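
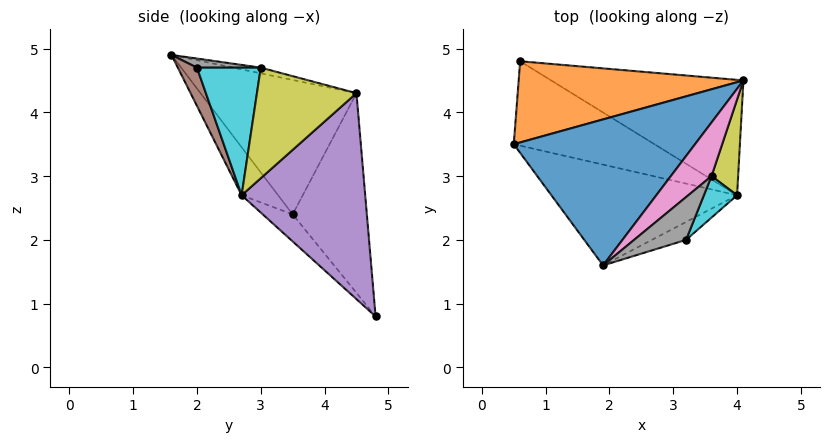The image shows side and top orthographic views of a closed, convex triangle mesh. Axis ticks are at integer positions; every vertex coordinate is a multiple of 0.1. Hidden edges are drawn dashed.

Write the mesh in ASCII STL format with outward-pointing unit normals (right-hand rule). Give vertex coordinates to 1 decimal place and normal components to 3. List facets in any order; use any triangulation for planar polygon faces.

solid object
 facet normal -0.507 0.526 0.683
  outer loop
   vertex 1.9 1.6 4.9
   vertex 4.1 4.5 4.3
   vertex 0.5 3.5 2.4
  endloop
 endfacet
 facet normal -0.477 0.697 0.536
  outer loop
   vertex 0.6 4.8 0.8
   vertex 0.5 3.5 2.4
   vertex 4.1 4.5 4.3
  endloop
 endfacet
 facet normal -0.142 -0.825 -0.548
  outer loop
   vertex 4.0 2.7 2.7
   vertex 1.9 1.6 4.9
   vertex 0.5 3.5 2.4
  endloop
 endfacet
 facet normal -0.121 -0.767 -0.630
  outer loop
   vertex 4.0 2.7 2.7
   vertex 0.5 3.5 2.4
   vertex 0.6 4.8 0.8
  endloop
 endfacet
 facet normal 0.636 0.493 -0.594
  outer loop
   vertex 4.0 2.7 2.7
   vertex 0.6 4.8 0.8
   vertex 4.1 4.5 4.3
  endloop
 endfacet
 facet normal 0.254 -0.940 -0.227
  outer loop
   vertex 3.2 2.0 4.7
   vertex 1.9 1.6 4.9
   vertex 4.0 2.7 2.7
  endloop
 endfacet
 facet normal -0.133 0.297 0.946
  outer loop
   vertex 3.6 3.0 4.7
   vertex 4.1 4.5 4.3
   vertex 1.9 1.6 4.9
  endloop
 endfacet
 facet normal 0.172 -0.069 0.983
  outer loop
   vertex 3.6 3.0 4.7
   vertex 1.9 1.6 4.9
   vertex 3.2 2.0 4.7
  endloop
 endfacet
 facet normal 0.941 -0.253 0.226
  outer loop
   vertex 3.6 3.0 4.7
   vertex 4.0 2.7 2.7
   vertex 4.1 4.5 4.3
  endloop
 endfacet
 facet normal 0.903 -0.361 0.235
  outer loop
   vertex 3.6 3.0 4.7
   vertex 3.2 2.0 4.7
   vertex 4.0 2.7 2.7
  endloop
 endfacet
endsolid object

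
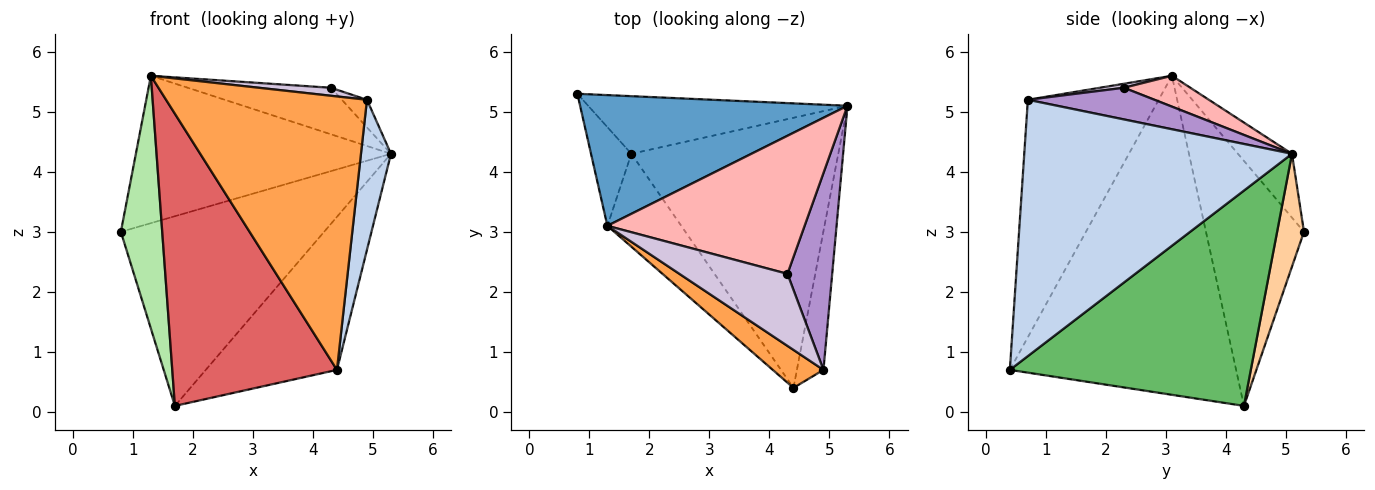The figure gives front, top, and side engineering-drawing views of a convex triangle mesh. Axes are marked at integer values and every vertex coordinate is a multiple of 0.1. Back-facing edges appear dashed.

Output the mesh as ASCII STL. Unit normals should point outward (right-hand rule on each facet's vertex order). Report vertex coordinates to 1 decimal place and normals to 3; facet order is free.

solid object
 facet normal -0.156 0.739 0.655
  outer loop
   vertex 1.3 3.1 5.6
   vertex 5.3 5.1 4.3
   vertex 0.8 5.3 3.0
  endloop
 endfacet
 facet normal 0.989 -0.111 -0.102
  outer loop
   vertex 4.9 0.7 5.2
   vertex 4.4 0.4 0.7
   vertex 5.3 5.1 4.3
  endloop
 endfacet
 facet normal -0.542 -0.832 0.116
  outer loop
   vertex 4.9 0.7 5.2
   vertex 1.3 3.1 5.6
   vertex 4.4 0.4 0.7
  endloop
 endfacet
 facet normal 0.125 0.949 -0.288
  outer loop
   vertex 1.7 4.3 0.1
   vertex 0.8 5.3 3.0
   vertex 5.3 5.1 4.3
  endloop
 endfacet
 facet normal 0.671 0.365 -0.645
  outer loop
   vertex 1.7 4.3 0.1
   vertex 5.3 5.1 4.3
   vertex 4.4 0.4 0.7
  endloop
 endfacet
 facet normal -0.911 -0.384 -0.150
  outer loop
   vertex 1.7 4.3 0.1
   vertex 1.3 3.1 5.6
   vertex 0.8 5.3 3.0
  endloop
 endfacet
 facet normal -0.795 -0.578 -0.184
  outer loop
   vertex 1.7 4.3 0.1
   vertex 4.4 0.4 0.7
   vertex 1.3 3.1 5.6
  endloop
 endfacet
 facet normal 0.147 0.316 0.937
  outer loop
   vertex 4.3 2.3 5.4
   vertex 5.3 5.1 4.3
   vertex 1.3 3.1 5.6
  endloop
 endfacet
 facet normal 0.574 0.114 0.811
  outer loop
   vertex 4.3 2.3 5.4
   vertex 4.9 0.7 5.2
   vertex 5.3 5.1 4.3
  endloop
 endfacet
 facet normal 0.037 -0.110 0.993
  outer loop
   vertex 4.3 2.3 5.4
   vertex 1.3 3.1 5.6
   vertex 4.9 0.7 5.2
  endloop
 endfacet
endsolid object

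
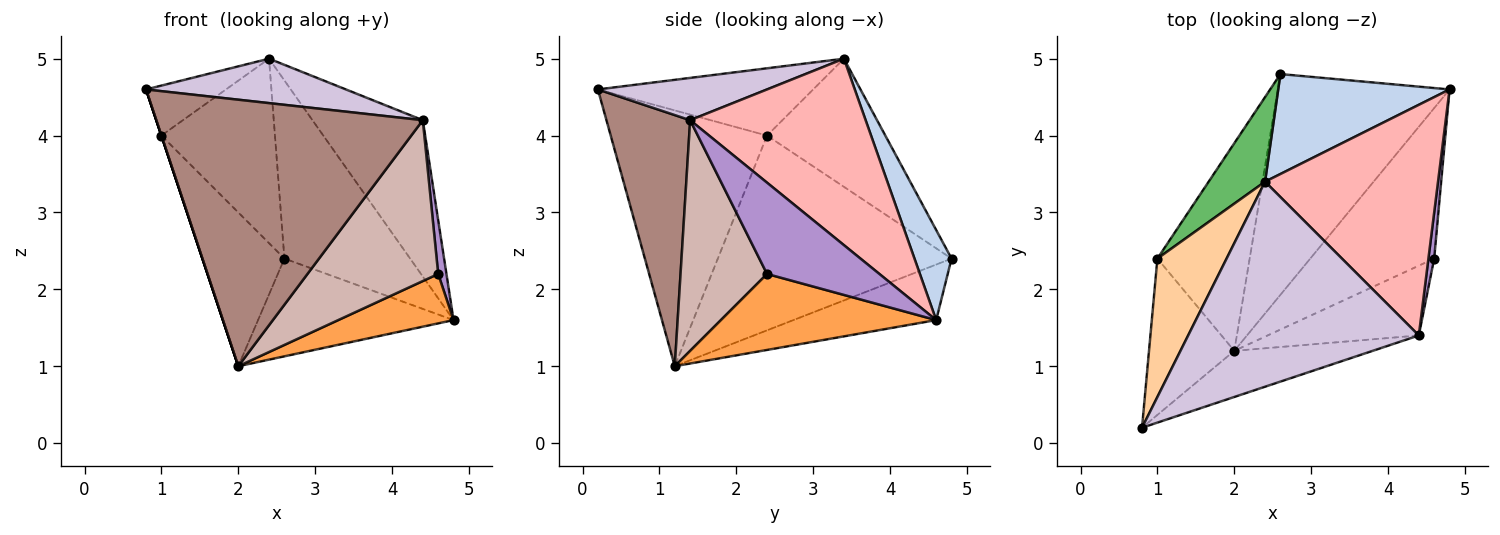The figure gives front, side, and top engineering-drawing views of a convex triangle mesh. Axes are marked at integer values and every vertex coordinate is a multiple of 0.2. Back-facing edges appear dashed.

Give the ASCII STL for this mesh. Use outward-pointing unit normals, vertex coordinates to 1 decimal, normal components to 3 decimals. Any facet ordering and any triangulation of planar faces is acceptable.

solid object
 facet normal -0.284 0.388 -0.877
  outer loop
   vertex 2.0 1.2 1.0
   vertex 2.6 4.8 2.4
   vertex 4.8 4.6 1.6
  endloop
 endfacet
 facet normal 0.249 0.845 0.474
  outer loop
   vertex 2.4 3.4 5.0
   vertex 4.8 4.6 1.6
   vertex 2.6 4.8 2.4
  endloop
 endfacet
 facet normal 0.503 -0.270 -0.821
  outer loop
   vertex 4.6 2.4 2.2
   vertex 2.0 1.2 1.0
   vertex 4.8 4.6 1.6
  endloop
 endfacet
 facet normal -0.675 0.251 0.694
  outer loop
   vertex 1.0 2.4 4.0
   vertex 0.8 0.2 4.6
   vertex 2.4 3.4 5.0
  endloop
 endfacet
 facet normal -0.688 0.660 0.303
  outer loop
   vertex 1.0 2.4 4.0
   vertex 2.4 3.4 5.0
   vertex 2.6 4.8 2.4
  endloop
 endfacet
 facet normal -0.949 0.000 -0.316
  outer loop
   vertex 1.0 2.4 4.0
   vertex 2.0 1.2 1.0
   vertex 0.8 0.2 4.6
  endloop
 endfacet
 facet normal -0.861 0.302 -0.408
  outer loop
   vertex 1.0 2.4 4.0
   vertex 2.6 4.8 2.4
   vertex 2.0 1.2 1.0
  endloop
 endfacet
 facet normal 0.666 0.419 0.618
  outer loop
   vertex 4.4 1.4 4.2
   vertex 4.8 4.6 1.6
   vertex 2.4 3.4 5.0
  endloop
 endfacet
 facet normal 0.995 -0.073 0.063
  outer loop
   vertex 4.4 1.4 4.2
   vertex 4.6 2.4 2.2
   vertex 4.8 4.6 1.6
  endloop
 endfacet
 facet normal 0.176 -0.208 0.962
  outer loop
   vertex 4.4 1.4 4.2
   vertex 2.4 3.4 5.0
   vertex 0.8 0.2 4.6
  endloop
 endfacet
 facet normal 0.296 -0.941 -0.163
  outer loop
   vertex 4.4 1.4 4.2
   vertex 0.8 0.2 4.6
   vertex 2.0 1.2 1.0
  endloop
 endfacet
 facet normal 0.519 -0.784 -0.340
  outer loop
   vertex 4.4 1.4 4.2
   vertex 2.0 1.2 1.0
   vertex 4.6 2.4 2.2
  endloop
 endfacet
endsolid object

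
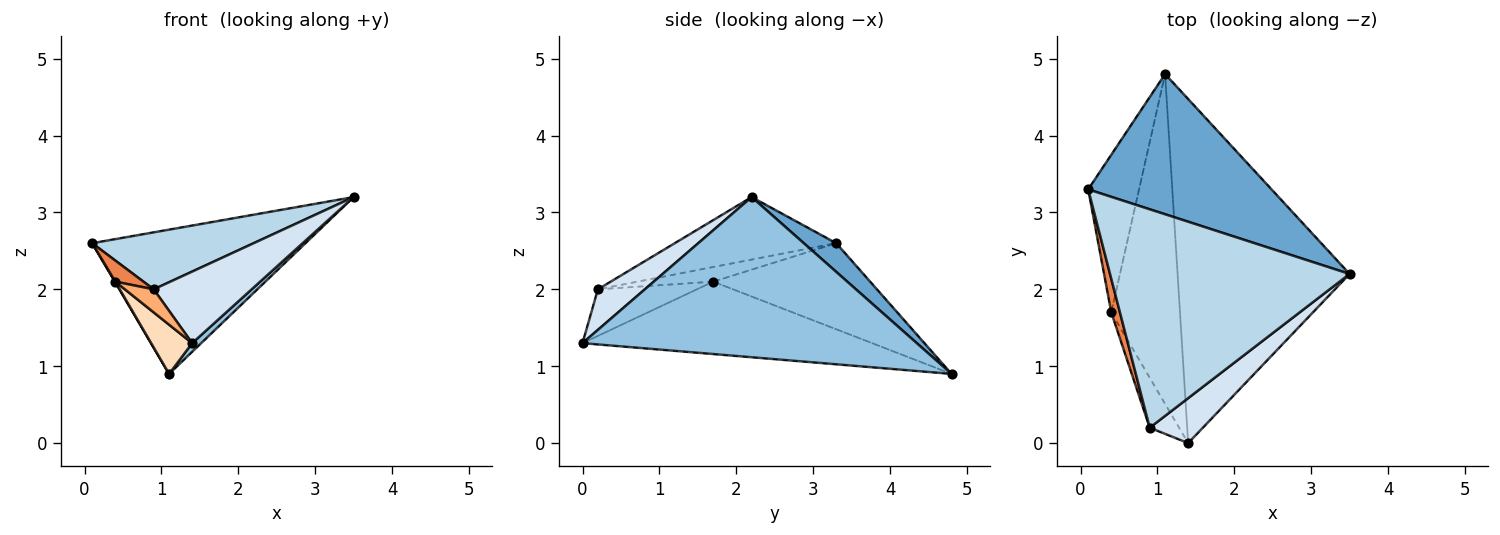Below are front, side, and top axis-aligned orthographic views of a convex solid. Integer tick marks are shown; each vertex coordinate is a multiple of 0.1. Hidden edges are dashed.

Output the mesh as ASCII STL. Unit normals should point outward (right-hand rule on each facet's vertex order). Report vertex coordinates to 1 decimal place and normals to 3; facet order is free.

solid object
 facet normal 0.108 0.713 0.693
  outer loop
   vertex 1.1 4.8 0.9
   vertex 0.1 3.3 2.6
   vertex 3.5 2.2 3.2
  endloop
 endfacet
 facet normal 0.681 -0.018 -0.732
  outer loop
   vertex 1.1 4.8 0.9
   vertex 3.5 2.2 3.2
   vertex 1.4 0.0 1.3
  endloop
 endfacet
 facet normal -0.245 -0.245 0.938
  outer loop
   vertex 0.9 0.2 2.0
   vertex 3.5 2.2 3.2
   vertex 0.1 3.3 2.6
  endloop
 endfacet
 facet normal 0.376 -0.785 0.493
  outer loop
   vertex 0.9 0.2 2.0
   vertex 1.4 0.0 1.3
   vertex 3.5 2.2 3.2
  endloop
 endfacet
 facet normal -0.819 -0.305 0.486
  outer loop
   vertex 0.4 1.7 2.1
   vertex 0.9 0.2 2.0
   vertex 0.1 3.3 2.6
  endloop
 endfacet
 facet normal -0.821 -0.239 -0.518
  outer loop
   vertex 0.4 1.7 2.1
   vertex 1.4 0.0 1.3
   vertex 0.9 0.2 2.0
  endloop
 endfacet
 facet normal -0.861 -0.002 -0.509
  outer loop
   vertex 0.4 1.7 2.1
   vertex 0.1 3.3 2.6
   vertex 1.1 4.8 0.9
  endloop
 endfacet
 facet normal -0.722 -0.102 -0.685
  outer loop
   vertex 0.4 1.7 2.1
   vertex 1.1 4.8 0.9
   vertex 1.4 0.0 1.3
  endloop
 endfacet
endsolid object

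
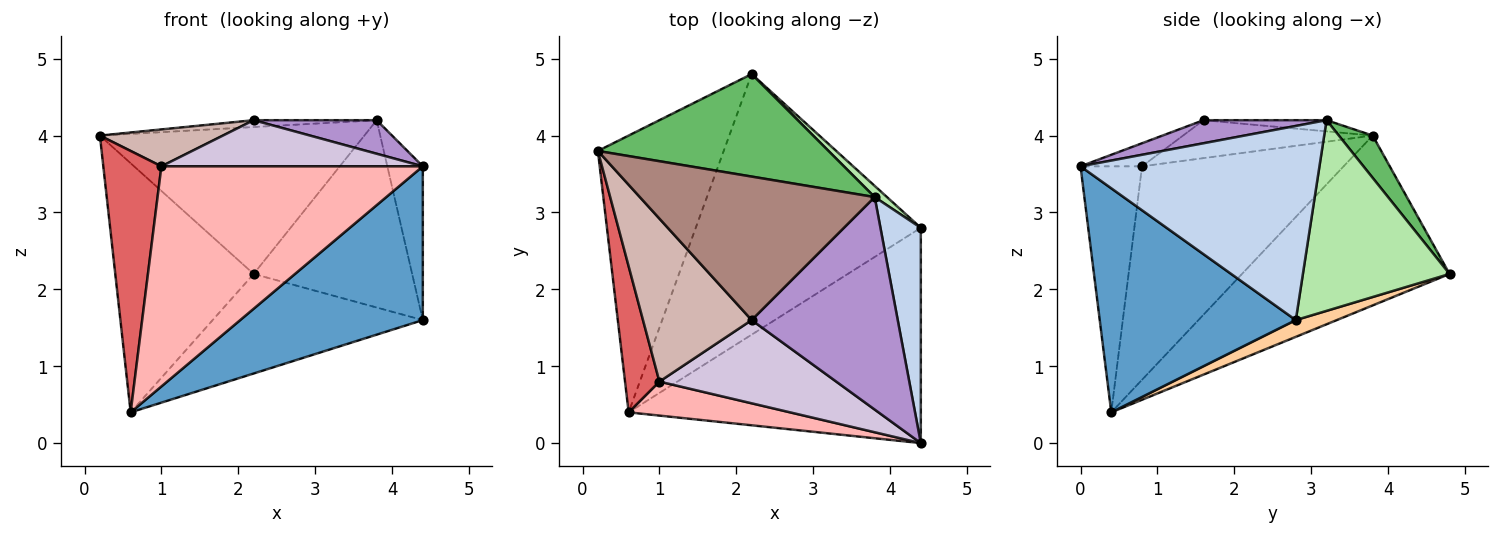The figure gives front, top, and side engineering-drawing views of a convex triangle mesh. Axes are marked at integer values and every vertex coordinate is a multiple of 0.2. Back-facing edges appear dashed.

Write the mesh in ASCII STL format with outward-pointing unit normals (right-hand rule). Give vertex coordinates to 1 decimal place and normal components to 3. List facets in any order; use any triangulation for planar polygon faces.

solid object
 facet normal 0.529 -0.493 -0.690
  outer loop
   vertex 4.4 0.0 3.6
   vertex 0.6 0.4 0.4
   vertex 4.4 2.8 1.6
  endloop
 endfacet
 facet normal 0.969 0.144 0.201
  outer loop
   vertex 3.8 3.2 4.2
   vertex 4.4 0.0 3.6
   vertex 4.4 2.8 1.6
  endloop
 endfacet
 facet normal -0.708 0.472 -0.525
  outer loop
   vertex 2.2 4.8 2.2
   vertex 0.6 0.4 0.4
   vertex 0.2 3.8 4.0
  endloop
 endfacet
 facet normal 0.069 0.356 -0.932
  outer loop
   vertex 2.2 4.8 2.2
   vertex 4.4 2.8 1.6
   vertex 0.6 0.4 0.4
  endloop
 endfacet
 facet normal 0.104 0.816 0.569
  outer loop
   vertex 2.2 4.8 2.2
   vertex 0.2 3.8 4.0
   vertex 3.8 3.2 4.2
  endloop
 endfacet
 facet normal 0.679 0.733 0.044
  outer loop
   vertex 2.2 4.8 2.2
   vertex 3.8 3.2 4.2
   vertex 4.4 2.8 1.6
  endloop
 endfacet
 facet normal -0.950 -0.274 0.153
  outer loop
   vertex 1.0 0.8 3.6
   vertex 0.2 3.8 4.0
   vertex 0.6 0.4 0.4
  endloop
 endfacet
 facet normal -0.226 -0.963 0.149
  outer loop
   vertex 1.0 0.8 3.6
   vertex 0.6 0.4 0.4
   vertex 4.4 0.0 3.6
  endloop
 endfacet
 facet normal 0.154 -0.154 0.976
  outer loop
   vertex 2.2 1.6 4.2
   vertex 4.4 0.0 3.6
   vertex 3.8 3.2 4.2
  endloop
 endfacet
 facet normal -0.113 -0.482 0.869
  outer loop
   vertex 2.2 1.6 4.2
   vertex 1.0 0.8 3.6
   vertex 4.4 0.0 3.6
  endloop
 endfacet
 facet normal -0.048 0.048 0.998
  outer loop
   vertex 2.2 1.6 4.2
   vertex 3.8 3.2 4.2
   vertex 0.2 3.8 4.0
  endloop
 endfacet
 facet normal -0.322 -0.209 0.923
  outer loop
   vertex 2.2 1.6 4.2
   vertex 0.2 3.8 4.0
   vertex 1.0 0.8 3.6
  endloop
 endfacet
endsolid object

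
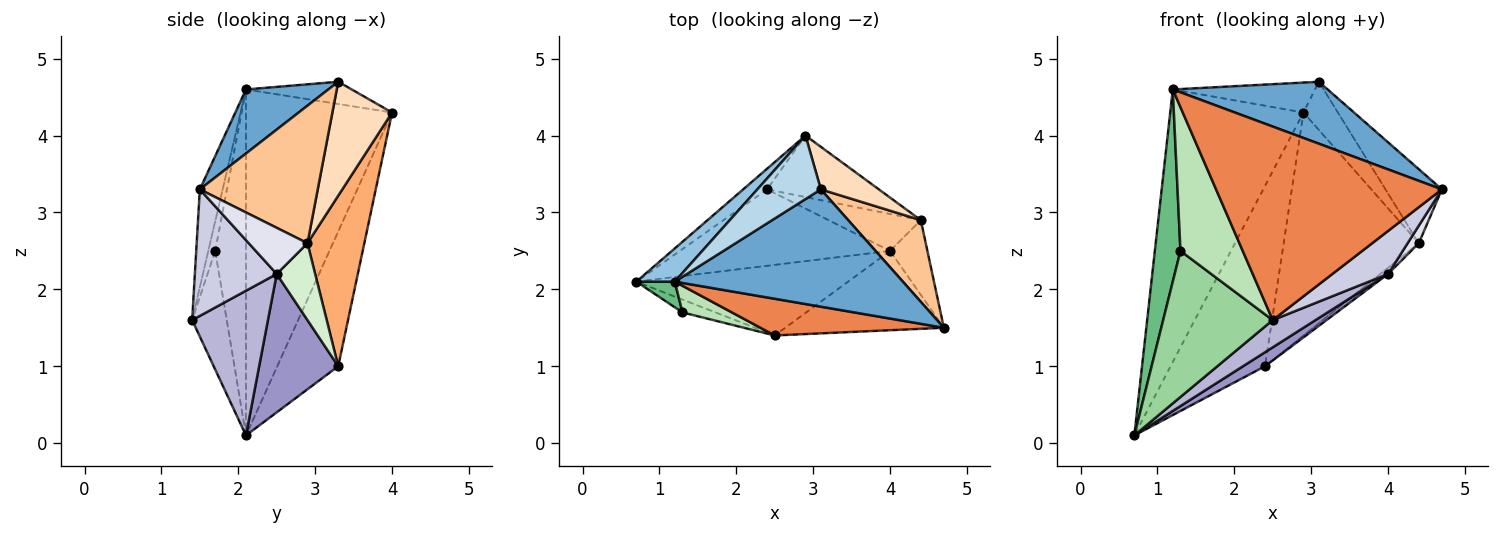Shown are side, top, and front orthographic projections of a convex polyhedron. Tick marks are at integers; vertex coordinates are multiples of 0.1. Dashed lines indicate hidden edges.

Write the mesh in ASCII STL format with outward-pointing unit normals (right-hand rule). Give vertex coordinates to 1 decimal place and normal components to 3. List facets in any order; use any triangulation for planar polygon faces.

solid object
 facet normal 0.241 -0.453 0.858
  outer loop
   vertex 1.2 2.1 4.6
   vertex 4.7 1.5 3.3
   vertex 3.1 3.3 4.7
  endloop
 endfacet
 facet normal -0.736 0.672 0.082
  outer loop
   vertex 1.2 2.1 4.6
   vertex 2.9 4.0 4.3
   vertex 0.7 2.1 0.1
  endloop
 endfacet
 facet normal -0.302 0.406 0.862
  outer loop
   vertex 1.2 2.1 4.6
   vertex 3.1 3.3 4.7
   vertex 2.9 4.0 4.3
  endloop
 endfacet
 facet normal -0.540 0.836 -0.096
  outer loop
   vertex 2.4 3.3 1.0
   vertex 0.7 2.1 0.1
   vertex 2.9 4.0 4.3
  endloop
 endfacet
 facet normal -0.099 -0.978 0.185
  outer loop
   vertex 2.5 1.4 1.6
   vertex 4.7 1.5 3.3
   vertex 1.2 2.1 4.6
  endloop
 endfacet
 facet normal 0.376 0.893 -0.246
  outer loop
   vertex 4.4 2.9 2.6
   vertex 2.4 3.3 1.0
   vertex 2.9 4.0 4.3
  endloop
 endfacet
 facet normal 0.814 0.390 0.430
  outer loop
   vertex 4.4 2.9 2.6
   vertex 3.1 3.3 4.7
   vertex 4.7 1.5 3.3
  endloop
 endfacet
 facet normal 0.793 0.457 0.404
  outer loop
   vertex 4.4 2.9 2.6
   vertex 2.9 4.0 4.3
   vertex 3.1 3.3 4.7
  endloop
 endfacet
 facet normal -0.765 -0.638 0.085
  outer loop
   vertex 1.3 1.7 2.5
   vertex 1.2 2.1 4.6
   vertex 0.7 2.1 0.1
  endloop
 endfacet
 facet normal -0.300 -0.950 -0.083
  outer loop
   vertex 1.3 1.7 2.5
   vertex 0.7 2.1 0.1
   vertex 2.5 1.4 1.6
  endloop
 endfacet
 facet normal -0.109 -0.977 0.181
  outer loop
   vertex 1.3 1.7 2.5
   vertex 2.5 1.4 1.6
   vertex 1.2 2.1 4.6
  endloop
 endfacet
 facet normal 0.635 0.127 -0.762
  outer loop
   vertex 4.0 2.5 2.2
   vertex 2.4 3.3 1.0
   vertex 4.4 2.9 2.6
  endloop
 endfacet
 facet normal 0.544 -0.151 -0.826
  outer loop
   vertex 4.0 2.5 2.2
   vertex 0.7 2.1 0.1
   vertex 2.4 3.3 1.0
  endloop
 endfacet
 facet normal 0.537 -0.304 -0.787
  outer loop
   vertex 4.0 2.5 2.2
   vertex 2.5 1.4 1.6
   vertex 0.7 2.1 0.1
  endloop
 endfacet
 facet normal 0.574 -0.390 -0.720
  outer loop
   vertex 4.0 2.5 2.2
   vertex 4.7 1.5 3.3
   vertex 2.5 1.4 1.6
  endloop
 endfacet
 facet normal 0.769 -0.146 -0.622
  outer loop
   vertex 4.0 2.5 2.2
   vertex 4.4 2.9 2.6
   vertex 4.7 1.5 3.3
  endloop
 endfacet
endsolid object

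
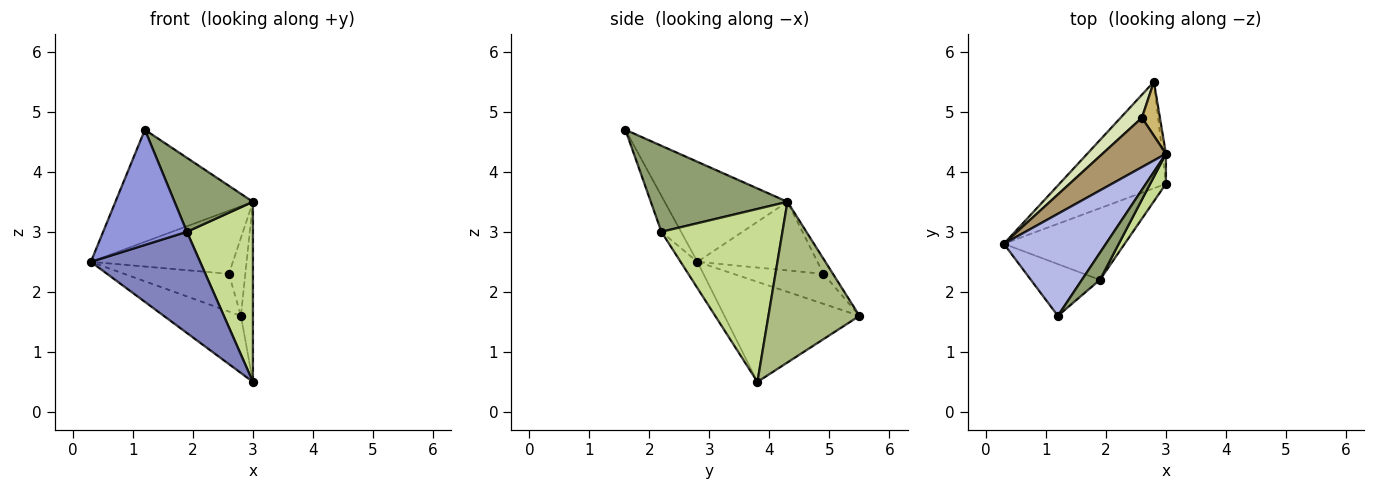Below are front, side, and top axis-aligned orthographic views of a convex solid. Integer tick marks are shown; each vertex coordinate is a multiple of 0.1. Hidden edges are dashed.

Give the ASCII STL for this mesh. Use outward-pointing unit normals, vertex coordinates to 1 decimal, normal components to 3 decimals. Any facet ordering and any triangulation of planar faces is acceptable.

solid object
 facet normal -0.638 0.364 -0.679
  outer loop
   vertex 2.8 5.5 1.6
   vertex 3.0 3.8 0.5
   vertex 0.3 2.8 2.5
  endloop
 endfacet
 facet normal -0.125 -0.810 -0.573
  outer loop
   vertex 1.9 2.2 3.0
   vertex 0.3 2.8 2.5
   vertex 3.0 3.8 0.5
  endloop
 endfacet
 facet normal -0.209 -0.892 -0.401
  outer loop
   vertex 1.9 2.2 3.0
   vertex 1.2 1.6 4.7
   vertex 0.3 2.8 2.5
  endloop
 endfacet
 facet normal -0.551 0.617 0.562
  outer loop
   vertex 3.0 4.3 3.5
   vertex 0.3 2.8 2.5
   vertex 1.2 1.6 4.7
  endloop
 endfacet
 facet normal 0.853 -0.490 0.179
  outer loop
   vertex 3.0 4.3 3.5
   vertex 1.2 1.6 4.7
   vertex 1.9 2.2 3.0
  endloop
 endfacet
 facet normal 0.991 0.131 -0.022
  outer loop
   vertex 3.0 4.3 3.5
   vertex 3.0 3.8 0.5
   vertex 2.8 5.5 1.6
  endloop
 endfacet
 facet normal 0.875 -0.477 0.080
  outer loop
   vertex 3.0 4.3 3.5
   vertex 1.9 2.2 3.0
   vertex 3.0 3.8 0.5
  endloop
 endfacet
 facet normal -0.592 0.688 0.421
  outer loop
   vertex 2.6 4.9 2.3
   vertex 2.8 5.5 1.6
   vertex 0.3 2.8 2.5
  endloop
 endfacet
 facet normal -0.554 0.656 0.513
  outer loop
   vertex 2.6 4.9 2.3
   vertex 0.3 2.8 2.5
   vertex 3.0 4.3 3.5
  endloop
 endfacet
 facet normal -0.429 0.743 0.514
  outer loop
   vertex 2.6 4.9 2.3
   vertex 3.0 4.3 3.5
   vertex 2.8 5.5 1.6
  endloop
 endfacet
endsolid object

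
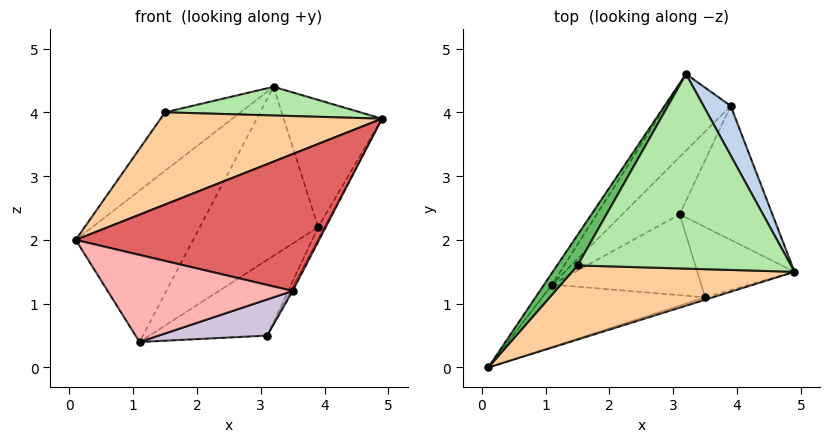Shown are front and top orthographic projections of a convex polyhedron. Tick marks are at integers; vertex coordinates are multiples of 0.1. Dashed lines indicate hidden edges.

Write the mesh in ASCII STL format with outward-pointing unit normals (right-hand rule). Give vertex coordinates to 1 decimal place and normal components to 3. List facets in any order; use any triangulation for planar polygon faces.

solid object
 facet normal -0.818 0.574 -0.044
  outer loop
   vertex 1.1 1.3 0.4
   vertex 0.1 0.0 2.0
   vertex 3.2 4.6 4.4
  endloop
 endfacet
 facet normal 0.875 0.451 0.176
  outer loop
   vertex 3.9 4.1 2.2
   vertex 3.2 4.6 4.4
   vertex 4.9 1.5 3.9
  endloop
 endfacet
 facet normal -0.542 0.765 -0.347
  outer loop
   vertex 3.9 4.1 2.2
   vertex 1.1 1.3 0.4
   vertex 3.2 4.6 4.4
  endloop
 endfacet
 facet normal -0.004 -0.779 0.627
  outer loop
   vertex 1.5 1.6 4.0
   vertex 0.1 0.0 2.0
   vertex 4.9 1.5 3.9
  endloop
 endfacet
 facet normal -0.858 0.455 0.237
  outer loop
   vertex 1.5 1.6 4.0
   vertex 3.2 4.6 4.4
   vertex 0.1 0.0 2.0
  endloop
 endfacet
 facet normal 0.025 -0.146 0.989
  outer loop
   vertex 1.5 1.6 4.0
   vertex 4.9 1.5 3.9
   vertex 3.2 4.6 4.4
  endloop
 endfacet
 facet normal 0.304 -0.952 -0.017
  outer loop
   vertex 3.5 1.1 1.2
   vertex 4.9 1.5 3.9
   vertex 0.1 0.0 2.0
  endloop
 endfacet
 facet normal 0.125 -0.807 -0.577
  outer loop
   vertex 3.5 1.1 1.2
   vertex 0.1 0.0 2.0
   vertex 1.1 1.3 0.4
  endloop
 endfacet
 facet normal -0.378 0.738 -0.560
  outer loop
   vertex 3.1 2.4 0.5
   vertex 1.1 1.3 0.4
   vertex 3.9 4.1 2.2
  endloop
 endfacet
 facet normal 0.261 -0.394 -0.881
  outer loop
   vertex 3.1 2.4 0.5
   vertex 3.5 1.1 1.2
   vertex 1.1 1.3 0.4
  endloop
 endfacet
 facet normal 0.888 0.041 -0.459
  outer loop
   vertex 3.1 2.4 0.5
   vertex 3.9 4.1 2.2
   vertex 4.9 1.5 3.9
  endloop
 endfacet
 facet normal 0.886 0.023 -0.463
  outer loop
   vertex 3.1 2.4 0.5
   vertex 4.9 1.5 3.9
   vertex 3.5 1.1 1.2
  endloop
 endfacet
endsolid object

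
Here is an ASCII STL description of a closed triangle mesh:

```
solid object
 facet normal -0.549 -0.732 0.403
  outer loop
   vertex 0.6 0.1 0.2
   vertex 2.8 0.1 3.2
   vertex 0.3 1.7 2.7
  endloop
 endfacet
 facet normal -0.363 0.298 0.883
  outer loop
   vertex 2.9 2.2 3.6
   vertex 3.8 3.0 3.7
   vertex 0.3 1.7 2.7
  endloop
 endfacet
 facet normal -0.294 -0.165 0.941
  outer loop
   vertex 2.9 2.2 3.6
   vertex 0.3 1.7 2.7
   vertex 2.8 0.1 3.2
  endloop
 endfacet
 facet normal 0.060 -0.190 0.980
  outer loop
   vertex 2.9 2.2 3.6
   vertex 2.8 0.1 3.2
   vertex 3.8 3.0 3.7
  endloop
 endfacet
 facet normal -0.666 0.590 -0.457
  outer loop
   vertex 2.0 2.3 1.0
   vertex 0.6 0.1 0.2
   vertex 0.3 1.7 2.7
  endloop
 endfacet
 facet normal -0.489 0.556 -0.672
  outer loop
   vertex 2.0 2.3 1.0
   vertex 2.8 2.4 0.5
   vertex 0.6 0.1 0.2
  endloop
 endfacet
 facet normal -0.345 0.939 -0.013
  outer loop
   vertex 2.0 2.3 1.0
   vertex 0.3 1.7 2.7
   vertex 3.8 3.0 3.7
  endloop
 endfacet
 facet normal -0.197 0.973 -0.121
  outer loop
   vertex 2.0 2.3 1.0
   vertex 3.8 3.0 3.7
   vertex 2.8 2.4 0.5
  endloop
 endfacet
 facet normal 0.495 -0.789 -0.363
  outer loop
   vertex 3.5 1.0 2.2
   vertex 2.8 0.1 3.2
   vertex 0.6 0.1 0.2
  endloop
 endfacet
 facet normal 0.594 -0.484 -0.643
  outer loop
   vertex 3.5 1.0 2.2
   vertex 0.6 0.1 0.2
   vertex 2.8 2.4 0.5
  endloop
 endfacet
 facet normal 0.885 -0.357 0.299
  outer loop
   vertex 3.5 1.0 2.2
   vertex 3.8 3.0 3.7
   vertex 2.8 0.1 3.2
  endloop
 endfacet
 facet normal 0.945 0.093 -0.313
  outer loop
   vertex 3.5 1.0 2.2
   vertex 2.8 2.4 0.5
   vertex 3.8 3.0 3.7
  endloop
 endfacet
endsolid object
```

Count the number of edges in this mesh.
18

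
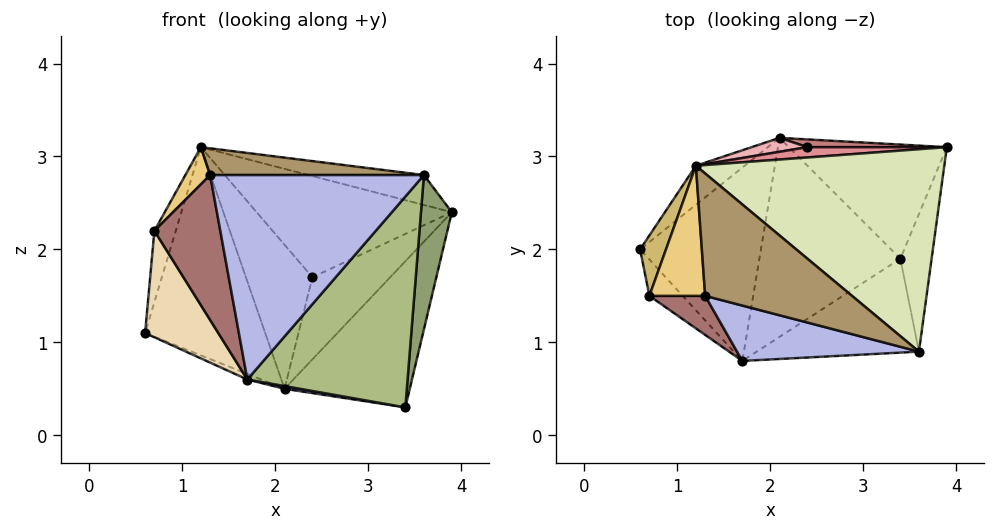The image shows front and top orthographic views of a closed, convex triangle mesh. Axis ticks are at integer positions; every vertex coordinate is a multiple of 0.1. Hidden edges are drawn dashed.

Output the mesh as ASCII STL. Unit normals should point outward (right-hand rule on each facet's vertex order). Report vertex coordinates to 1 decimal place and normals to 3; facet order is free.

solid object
 facet normal -0.390 0.027 -0.921
  outer loop
   vertex 2.1 3.2 0.5
   vertex 1.7 0.8 0.6
   vertex 0.6 2.0 1.1
  endloop
 endfacet
 facet normal 0.570 0.648 -0.506
  outer loop
   vertex 3.4 1.9 0.3
   vertex 2.1 3.2 0.5
   vertex 3.9 3.1 2.4
  endloop
 endfacet
 facet normal -0.165 -0.014 -0.986
  outer loop
   vertex 3.4 1.9 0.3
   vertex 1.7 0.8 0.6
   vertex 2.1 3.2 0.5
  endloop
 endfacet
 facet normal -0.244 -0.936 0.253
  outer loop
   vertex 3.6 0.9 2.8
   vertex 1.3 1.5 2.8
   vertex 1.7 0.8 0.6
  endloop
 endfacet
 facet normal 0.977 -0.159 -0.142
  outer loop
   vertex 3.6 0.9 2.8
   vertex 3.4 1.9 0.3
   vertex 3.9 3.1 2.4
  endloop
 endfacet
 facet normal 0.461 -0.811 -0.361
  outer loop
   vertex 3.6 0.9 2.8
   vertex 1.7 0.8 0.6
   vertex 3.4 1.9 0.3
  endloop
 endfacet
 facet normal -0.652 0.745 -0.140
  outer loop
   vertex 1.2 2.9 3.1
   vertex 2.1 3.2 0.5
   vertex 0.6 2.0 1.1
  endloop
 endfacet
 facet normal 0.239 0.142 0.961
  outer loop
   vertex 1.2 2.9 3.1
   vertex 3.6 0.9 2.8
   vertex 3.9 3.1 2.4
  endloop
 endfacet
 facet normal -0.056 -0.213 0.975
  outer loop
   vertex 1.2 2.9 3.1
   vertex 1.3 1.5 2.8
   vertex 3.6 0.9 2.8
  endloop
 endfacet
 facet normal -0.957 0.221 0.188
  outer loop
   vertex 0.7 1.5 2.2
   vertex 1.2 2.9 3.1
   vertex 0.6 2.0 1.1
  endloop
 endfacet
 facet normal -0.693 -0.198 0.693
  outer loop
   vertex 0.7 1.5 2.2
   vertex 1.3 1.5 2.8
   vertex 1.2 2.9 3.1
  endloop
 endfacet
 facet normal -0.763 -0.612 -0.209
  outer loop
   vertex 0.7 1.5 2.2
   vertex 0.6 2.0 1.1
   vertex 1.7 0.8 0.6
  endloop
 endfacet
 facet normal -0.252 -0.935 0.252
  outer loop
   vertex 0.7 1.5 2.2
   vertex 1.7 0.8 0.6
   vertex 1.3 1.5 2.8
  endloop
 endfacet
 facet normal -0.044 0.995 0.094
  outer loop
   vertex 2.4 3.1 1.7
   vertex 3.9 3.1 2.4
   vertex 2.1 3.2 0.5
  endloop
 endfacet
 facet normal -0.047 0.994 0.101
  outer loop
   vertex 2.4 3.1 1.7
   vertex 1.2 2.9 3.1
   vertex 3.9 3.1 2.4
  endloop
 endfacet
 facet normal -0.053 0.994 0.096
  outer loop
   vertex 2.4 3.1 1.7
   vertex 2.1 3.2 0.5
   vertex 1.2 2.9 3.1
  endloop
 endfacet
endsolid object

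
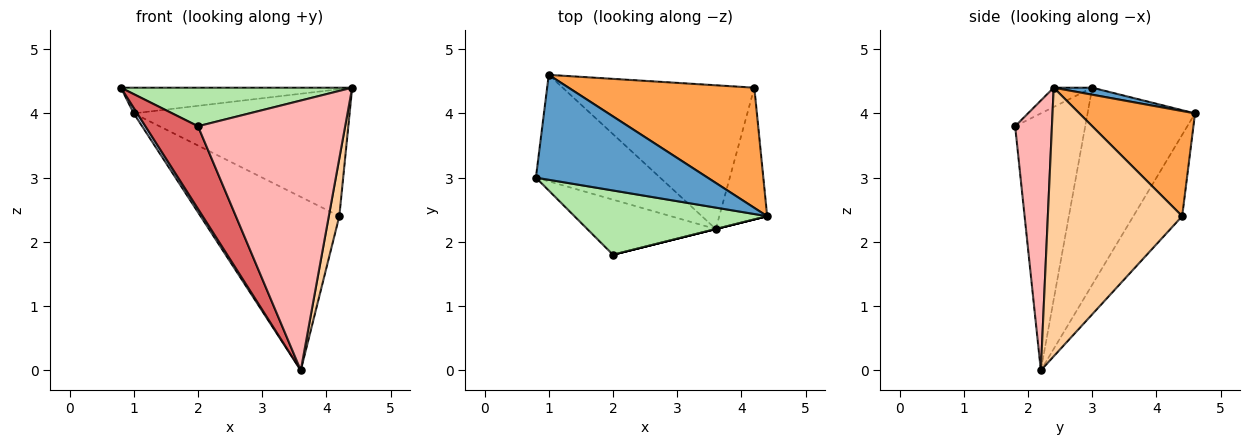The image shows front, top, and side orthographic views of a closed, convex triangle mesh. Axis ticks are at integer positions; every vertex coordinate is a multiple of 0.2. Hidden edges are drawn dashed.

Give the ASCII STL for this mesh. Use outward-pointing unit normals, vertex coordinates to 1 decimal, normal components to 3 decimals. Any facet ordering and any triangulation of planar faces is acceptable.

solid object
 facet normal 0.040 0.238 0.971
  outer loop
   vertex 1.0 4.6 4.0
   vertex 0.8 3.0 4.4
   vertex 4.4 2.4 4.4
  endloop
 endfacet
 facet normal -0.846 -0.028 -0.533
  outer loop
   vertex 3.6 2.2 0.0
   vertex 0.8 3.0 4.4
   vertex 1.0 4.6 4.0
  endloop
 endfacet
 facet normal 0.363 0.677 0.641
  outer loop
   vertex 4.2 4.4 2.4
   vertex 1.0 4.6 4.0
   vertex 4.4 2.4 4.4
  endloop
 endfacet
 facet normal 0.982 -0.077 -0.175
  outer loop
   vertex 4.2 4.4 2.4
   vertex 4.4 2.4 4.4
   vertex 3.6 2.2 0.0
  endloop
 endfacet
 facet normal -0.261 0.743 -0.616
  outer loop
   vertex 4.2 4.4 2.4
   vertex 3.6 2.2 0.0
   vertex 1.0 4.6 4.0
  endloop
 endfacet
 facet normal -0.085 -0.513 0.854
  outer loop
   vertex 2.0 1.8 3.8
   vertex 4.4 2.4 4.4
   vertex 0.8 3.0 4.4
  endloop
 endfacet
 facet normal -0.743 -0.557 -0.371
  outer loop
   vertex 2.0 1.8 3.8
   vertex 0.8 3.0 4.4
   vertex 3.6 2.2 0.0
  endloop
 endfacet
 facet normal 0.243 -0.970 0.000
  outer loop
   vertex 2.0 1.8 3.8
   vertex 3.6 2.2 0.0
   vertex 4.4 2.4 4.4
  endloop
 endfacet
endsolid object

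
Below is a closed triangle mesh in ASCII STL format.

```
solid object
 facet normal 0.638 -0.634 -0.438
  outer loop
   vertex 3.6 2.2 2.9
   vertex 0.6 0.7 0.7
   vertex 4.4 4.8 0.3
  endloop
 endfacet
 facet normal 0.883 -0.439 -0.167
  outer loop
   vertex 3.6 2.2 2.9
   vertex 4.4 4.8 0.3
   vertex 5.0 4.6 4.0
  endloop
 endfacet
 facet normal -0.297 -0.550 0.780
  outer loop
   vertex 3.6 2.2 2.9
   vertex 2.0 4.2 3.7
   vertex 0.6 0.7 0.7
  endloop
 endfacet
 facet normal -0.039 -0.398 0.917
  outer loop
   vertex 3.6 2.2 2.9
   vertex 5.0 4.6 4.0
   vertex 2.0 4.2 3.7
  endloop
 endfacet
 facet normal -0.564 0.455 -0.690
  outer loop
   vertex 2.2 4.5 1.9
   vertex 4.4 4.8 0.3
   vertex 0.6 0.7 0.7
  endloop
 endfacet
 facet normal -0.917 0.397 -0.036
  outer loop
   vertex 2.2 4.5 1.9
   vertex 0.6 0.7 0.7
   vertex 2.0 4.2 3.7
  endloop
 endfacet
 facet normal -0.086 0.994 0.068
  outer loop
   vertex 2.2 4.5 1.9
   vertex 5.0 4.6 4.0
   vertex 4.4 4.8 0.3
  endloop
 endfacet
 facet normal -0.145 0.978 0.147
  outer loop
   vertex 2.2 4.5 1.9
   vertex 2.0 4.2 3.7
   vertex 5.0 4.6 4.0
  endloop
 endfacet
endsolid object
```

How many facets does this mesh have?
8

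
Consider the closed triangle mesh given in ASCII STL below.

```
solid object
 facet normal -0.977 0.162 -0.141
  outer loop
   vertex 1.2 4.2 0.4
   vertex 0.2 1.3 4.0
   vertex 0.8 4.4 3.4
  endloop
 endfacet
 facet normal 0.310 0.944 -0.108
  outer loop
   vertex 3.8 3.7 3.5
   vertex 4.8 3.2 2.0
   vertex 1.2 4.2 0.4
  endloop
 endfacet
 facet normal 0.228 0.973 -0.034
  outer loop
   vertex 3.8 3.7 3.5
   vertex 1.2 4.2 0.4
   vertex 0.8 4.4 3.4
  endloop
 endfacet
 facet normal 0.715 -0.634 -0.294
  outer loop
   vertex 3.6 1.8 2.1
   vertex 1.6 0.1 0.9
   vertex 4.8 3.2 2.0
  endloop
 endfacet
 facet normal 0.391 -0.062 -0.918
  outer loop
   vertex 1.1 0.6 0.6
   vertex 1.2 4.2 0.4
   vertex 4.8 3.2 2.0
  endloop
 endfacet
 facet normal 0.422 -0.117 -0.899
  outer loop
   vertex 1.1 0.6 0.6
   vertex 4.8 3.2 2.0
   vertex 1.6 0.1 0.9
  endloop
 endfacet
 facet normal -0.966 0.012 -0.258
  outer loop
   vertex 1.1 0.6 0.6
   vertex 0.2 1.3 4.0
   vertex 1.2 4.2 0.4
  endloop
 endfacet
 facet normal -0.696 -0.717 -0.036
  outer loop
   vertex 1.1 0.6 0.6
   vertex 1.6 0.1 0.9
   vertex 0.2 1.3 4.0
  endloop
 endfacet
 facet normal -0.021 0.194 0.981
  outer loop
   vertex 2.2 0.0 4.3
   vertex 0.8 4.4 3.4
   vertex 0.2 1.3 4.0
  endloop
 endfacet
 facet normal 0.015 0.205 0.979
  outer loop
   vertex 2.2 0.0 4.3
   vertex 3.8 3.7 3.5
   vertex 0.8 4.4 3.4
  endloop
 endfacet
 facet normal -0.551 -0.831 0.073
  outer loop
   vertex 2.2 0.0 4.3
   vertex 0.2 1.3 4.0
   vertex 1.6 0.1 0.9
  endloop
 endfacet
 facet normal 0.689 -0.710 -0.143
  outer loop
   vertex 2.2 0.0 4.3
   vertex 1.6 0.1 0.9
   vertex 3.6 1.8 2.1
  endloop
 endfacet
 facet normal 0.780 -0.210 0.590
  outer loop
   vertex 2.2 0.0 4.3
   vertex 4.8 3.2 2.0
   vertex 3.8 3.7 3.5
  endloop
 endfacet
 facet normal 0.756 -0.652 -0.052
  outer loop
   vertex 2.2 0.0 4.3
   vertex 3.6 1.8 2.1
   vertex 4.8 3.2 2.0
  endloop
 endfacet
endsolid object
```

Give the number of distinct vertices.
9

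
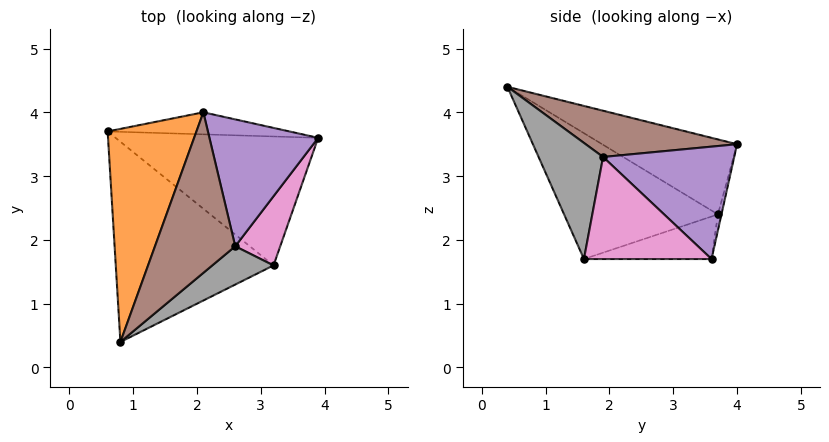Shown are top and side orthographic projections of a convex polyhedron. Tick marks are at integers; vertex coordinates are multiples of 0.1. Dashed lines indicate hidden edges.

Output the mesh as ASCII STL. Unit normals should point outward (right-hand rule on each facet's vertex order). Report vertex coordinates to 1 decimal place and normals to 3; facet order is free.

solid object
 facet normal -0.021 0.971 -0.237
  outer loop
   vertex 2.1 4.0 3.5
   vertex 3.9 3.6 1.7
   vertex 0.6 3.7 2.4
  endloop
 endfacet
 facet normal -0.594 0.390 0.703
  outer loop
   vertex 2.1 4.0 3.5
   vertex 0.6 3.7 2.4
   vertex 0.8 0.4 4.4
  endloop
 endfacet
 facet normal -0.205 0.072 -0.976
  outer loop
   vertex 3.2 1.6 1.7
   vertex 0.6 3.7 2.4
   vertex 3.9 3.6 1.7
  endloop
 endfacet
 facet normal -0.555 -0.455 -0.696
  outer loop
   vertex 3.2 1.6 1.7
   vertex 0.8 0.4 4.4
   vertex 0.6 3.7 2.4
  endloop
 endfacet
 facet normal 0.715 0.104 0.692
  outer loop
   vertex 2.6 1.9 3.3
   vertex 3.9 3.6 1.7
   vertex 2.1 4.0 3.5
  endloop
 endfacet
 facet normal 0.499 0.036 0.866
  outer loop
   vertex 2.6 1.9 3.3
   vertex 2.1 4.0 3.5
   vertex 0.8 0.4 4.4
  endloop
 endfacet
 facet normal 0.871 -0.305 0.384
  outer loop
   vertex 2.6 1.9 3.3
   vertex 3.2 1.6 1.7
   vertex 3.9 3.6 1.7
  endloop
 endfacet
 facet normal 0.718 -0.584 0.379
  outer loop
   vertex 2.6 1.9 3.3
   vertex 0.8 0.4 4.4
   vertex 3.2 1.6 1.7
  endloop
 endfacet
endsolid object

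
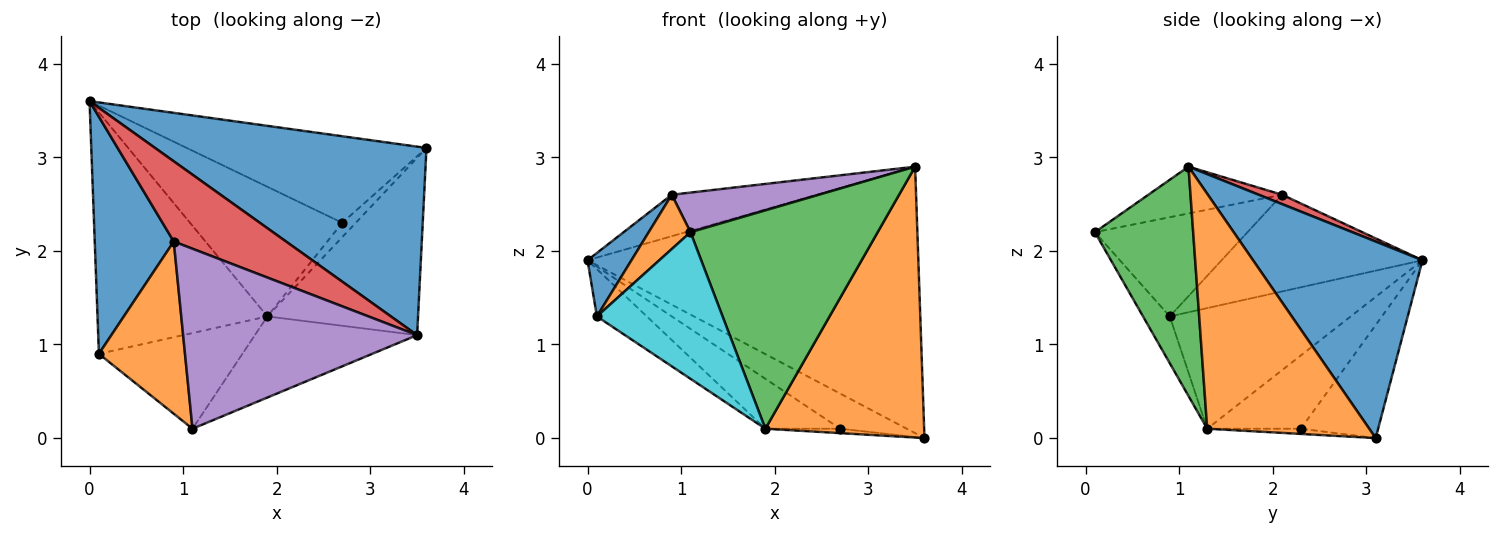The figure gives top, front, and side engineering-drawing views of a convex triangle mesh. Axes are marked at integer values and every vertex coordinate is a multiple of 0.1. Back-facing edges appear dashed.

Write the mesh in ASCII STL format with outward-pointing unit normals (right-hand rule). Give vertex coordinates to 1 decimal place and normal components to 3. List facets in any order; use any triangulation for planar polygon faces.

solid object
 facet normal 0.386 0.753 0.533
  outer loop
   vertex 3.5 1.1 2.9
   vertex 3.6 3.1 0.0
   vertex 0.0 3.6 1.9
  endloop
 endfacet
 facet normal 0.649 -0.636 -0.416
  outer loop
   vertex 1.9 1.3 0.1
   vertex 3.6 3.1 0.0
   vertex 3.5 1.1 2.9
  endloop
 endfacet
 facet normal 0.442 -0.841 -0.312
  outer loop
   vertex 1.9 1.3 0.1
   vertex 3.5 1.1 2.9
   vertex 1.1 0.1 2.2
  endloop
 endfacet
 facet normal 0.074 0.458 0.886
  outer loop
   vertex 0.9 2.1 2.6
   vertex 3.5 1.1 2.9
   vertex 0.0 3.6 1.9
  endloop
 endfacet
 facet normal -0.192 -0.211 0.959
  outer loop
   vertex 0.9 2.1 2.6
   vertex 1.1 0.1 2.2
   vertex 3.5 1.1 2.9
  endloop
 endfacet
 facet normal -0.400 0.344 -0.849
  outer loop
   vertex 2.7 2.3 0.1
   vertex 0.0 3.6 1.9
   vertex 3.6 3.1 0.0
  endloop
 endfacet
 facet normal -0.410 0.328 -0.851
  outer loop
   vertex 2.7 2.3 0.1
   vertex 1.9 1.3 0.1
   vertex 0.0 3.6 1.9
  endloop
 endfacet
 facet normal -0.345 0.276 -0.897
  outer loop
   vertex 2.7 2.3 0.1
   vertex 3.6 3.1 0.0
   vertex 1.9 1.3 0.1
  endloop
 endfacet
 facet normal -0.572 0.158 -0.805
  outer loop
   vertex 0.1 0.9 1.3
   vertex 0.0 3.6 1.9
   vertex 1.9 1.3 0.1
  endloop
 endfacet
 facet normal -0.175 -0.825 -0.538
  outer loop
   vertex 0.1 0.9 1.3
   vertex 1.9 1.3 0.1
   vertex 1.1 0.1 2.2
  endloop
 endfacet
 facet normal -0.763 -0.167 0.624
  outer loop
   vertex 0.1 0.9 1.3
   vertex 0.9 2.1 2.6
   vertex 0.0 3.6 1.9
  endloop
 endfacet
 facet normal -0.740 -0.202 0.642
  outer loop
   vertex 0.1 0.9 1.3
   vertex 1.1 0.1 2.2
   vertex 0.9 2.1 2.6
  endloop
 endfacet
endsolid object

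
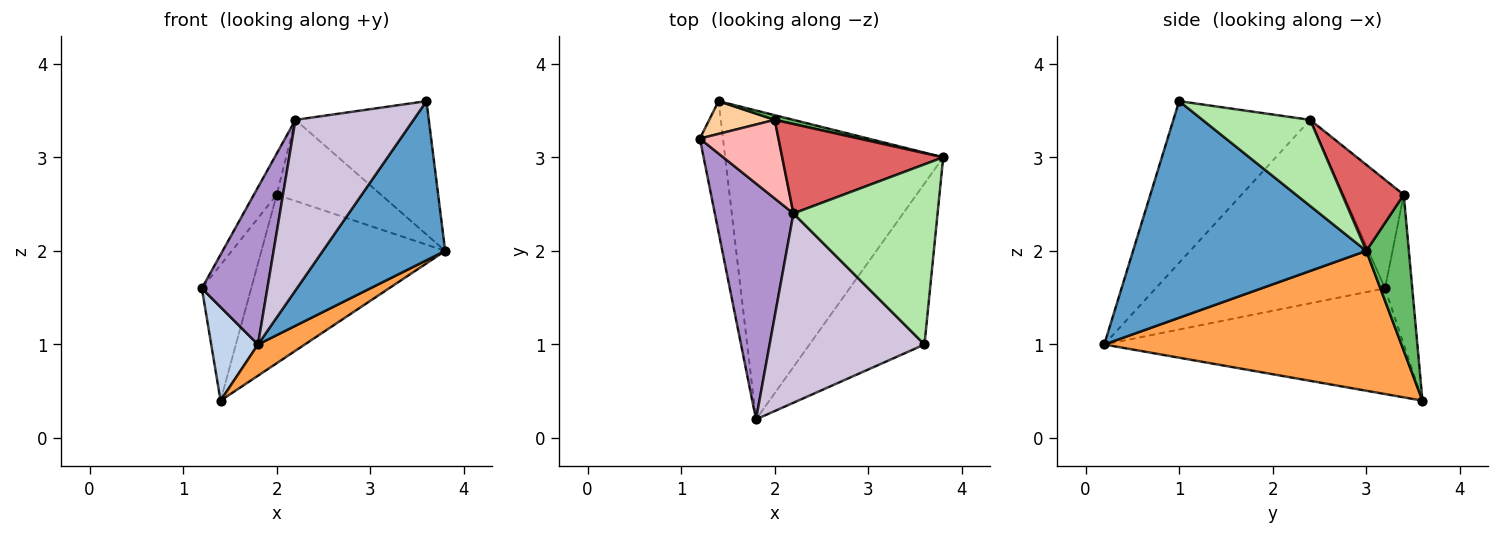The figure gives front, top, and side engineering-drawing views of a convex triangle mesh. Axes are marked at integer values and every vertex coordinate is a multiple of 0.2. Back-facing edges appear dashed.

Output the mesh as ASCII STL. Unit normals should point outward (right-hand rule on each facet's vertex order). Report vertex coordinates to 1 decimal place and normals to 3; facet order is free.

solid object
 facet normal 0.801 -0.420 -0.425
  outer loop
   vertex 3.6 1.0 3.6
   vertex 1.8 0.2 1.0
   vertex 3.8 3.0 2.0
  endloop
 endfacet
 facet normal -0.966 -0.151 -0.211
  outer loop
   vertex 1.4 3.6 0.4
   vertex 1.8 0.2 1.0
   vertex 1.2 3.2 1.6
  endloop
 endfacet
 facet normal 0.538 -0.085 -0.839
  outer loop
   vertex 1.4 3.6 0.4
   vertex 3.8 3.0 2.0
   vertex 1.8 0.2 1.0
  endloop
 endfacet
 facet normal -0.473 0.857 0.207
  outer loop
   vertex 2.0 3.4 2.6
   vertex 1.4 3.6 0.4
   vertex 1.2 3.2 1.6
  endloop
 endfacet
 facet normal 0.225 0.974 0.027
  outer loop
   vertex 2.0 3.4 2.6
   vertex 3.8 3.0 2.0
   vertex 1.4 3.6 0.4
  endloop
 endfacet
 facet normal 0.433 0.536 0.725
  outer loop
   vertex 2.2 2.4 3.4
   vertex 3.6 1.0 3.6
   vertex 3.8 3.0 2.0
  endloop
 endfacet
 facet normal 0.368 0.625 0.689
  outer loop
   vertex 2.2 2.4 3.4
   vertex 3.8 3.0 2.0
   vertex 2.0 3.4 2.6
  endloop
 endfacet
 facet normal -0.774 0.294 0.561
  outer loop
   vertex 2.2 2.4 3.4
   vertex 2.0 3.4 2.6
   vertex 1.2 3.2 1.6
  endloop
 endfacet
 facet normal -0.889 -0.254 0.381
  outer loop
   vertex 2.2 2.4 3.4
   vertex 1.2 3.2 1.6
   vertex 1.8 0.2 1.0
  endloop
 endfacet
 facet normal -0.613 -0.529 0.587
  outer loop
   vertex 2.2 2.4 3.4
   vertex 1.8 0.2 1.0
   vertex 3.6 1.0 3.6
  endloop
 endfacet
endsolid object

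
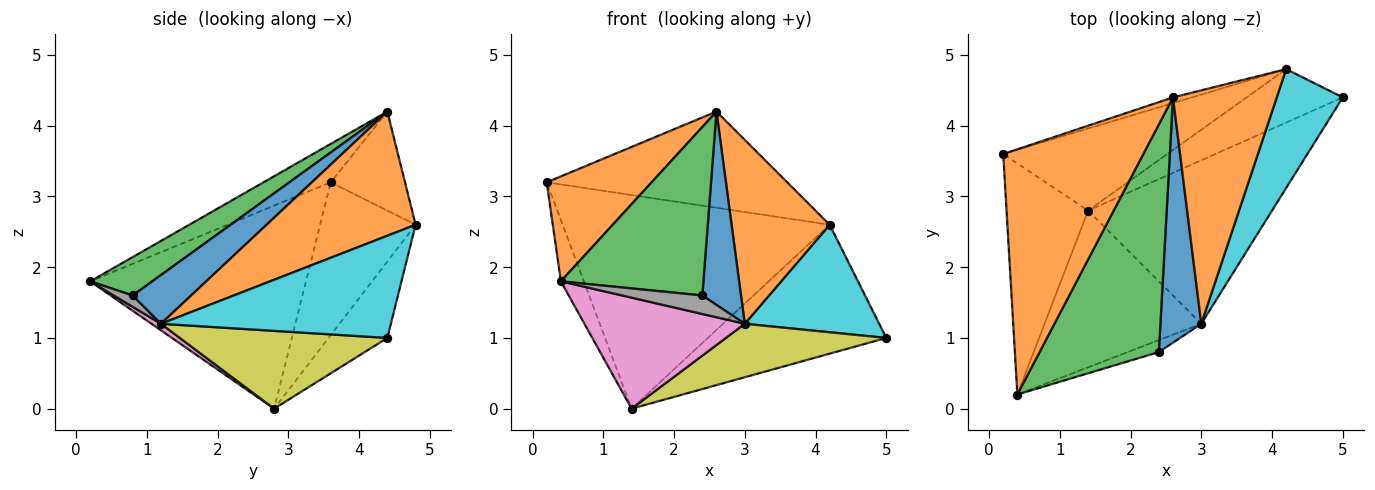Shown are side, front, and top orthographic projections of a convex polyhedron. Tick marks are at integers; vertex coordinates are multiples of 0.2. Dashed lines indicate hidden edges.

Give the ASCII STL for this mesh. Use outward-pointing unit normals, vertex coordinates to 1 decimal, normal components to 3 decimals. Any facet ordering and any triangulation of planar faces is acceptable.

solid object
 facet normal -0.923 0.098 -0.371
  outer loop
   vertex 1.4 2.8 0.0
   vertex 0.4 0.2 1.8
   vertex 0.2 3.6 3.2
  endloop
 endfacet
 facet normal -0.244 -0.381 0.892
  outer loop
   vertex 2.6 4.4 4.2
   vertex 0.2 3.6 3.2
   vertex 0.4 0.2 1.8
  endloop
 endfacet
 facet normal 0.251 -0.576 0.778
  outer loop
   vertex 2.4 0.8 1.6
   vertex 2.6 4.4 4.2
   vertex 0.4 0.2 1.8
  endloop
 endfacet
 facet normal -0.295 0.954 -0.056
  outer loop
   vertex 4.2 4.8 2.6
   vertex 0.2 3.6 3.2
   vertex 2.6 4.4 4.2
  endloop
 endfacet
 facet normal -0.317 0.885 -0.340
  outer loop
   vertex 4.2 4.8 2.6
   vertex 1.4 2.8 0.0
   vertex 0.2 3.6 3.2
  endloop
 endfacet
 facet normal -0.291 0.884 -0.366
  outer loop
   vertex 4.2 4.8 2.6
   vertex 5.0 4.4 1.0
   vertex 1.4 2.8 0.0
  endloop
 endfacet
 facet normal 0.034 -0.578 -0.816
  outer loop
   vertex 3.0 1.2 1.2
   vertex 0.4 0.2 1.8
   vertex 1.4 2.8 0.0
  endloop
 endfacet
 facet normal 0.194 -0.824 -0.533
  outer loop
   vertex 3.0 1.2 1.2
   vertex 2.4 0.8 1.6
   vertex 0.4 0.2 1.8
  endloop
 endfacet
 facet normal 0.373 -0.288 -0.882
  outer loop
   vertex 3.0 1.2 1.2
   vertex 1.4 2.8 0.0
   vertex 5.0 4.4 1.0
  endloop
 endfacet
 facet normal 0.754 -0.441 0.487
  outer loop
   vertex 3.0 1.2 1.2
   vertex 5.0 4.4 1.0
   vertex 4.2 4.8 2.6
  endloop
 endfacet
 facet normal 0.683 -0.452 0.573
  outer loop
   vertex 3.0 1.2 1.2
   vertex 2.6 4.4 4.2
   vertex 2.4 0.8 1.6
  endloop
 endfacet
 facet normal 0.685 -0.451 0.572
  outer loop
   vertex 3.0 1.2 1.2
   vertex 4.2 4.8 2.6
   vertex 2.6 4.4 4.2
  endloop
 endfacet
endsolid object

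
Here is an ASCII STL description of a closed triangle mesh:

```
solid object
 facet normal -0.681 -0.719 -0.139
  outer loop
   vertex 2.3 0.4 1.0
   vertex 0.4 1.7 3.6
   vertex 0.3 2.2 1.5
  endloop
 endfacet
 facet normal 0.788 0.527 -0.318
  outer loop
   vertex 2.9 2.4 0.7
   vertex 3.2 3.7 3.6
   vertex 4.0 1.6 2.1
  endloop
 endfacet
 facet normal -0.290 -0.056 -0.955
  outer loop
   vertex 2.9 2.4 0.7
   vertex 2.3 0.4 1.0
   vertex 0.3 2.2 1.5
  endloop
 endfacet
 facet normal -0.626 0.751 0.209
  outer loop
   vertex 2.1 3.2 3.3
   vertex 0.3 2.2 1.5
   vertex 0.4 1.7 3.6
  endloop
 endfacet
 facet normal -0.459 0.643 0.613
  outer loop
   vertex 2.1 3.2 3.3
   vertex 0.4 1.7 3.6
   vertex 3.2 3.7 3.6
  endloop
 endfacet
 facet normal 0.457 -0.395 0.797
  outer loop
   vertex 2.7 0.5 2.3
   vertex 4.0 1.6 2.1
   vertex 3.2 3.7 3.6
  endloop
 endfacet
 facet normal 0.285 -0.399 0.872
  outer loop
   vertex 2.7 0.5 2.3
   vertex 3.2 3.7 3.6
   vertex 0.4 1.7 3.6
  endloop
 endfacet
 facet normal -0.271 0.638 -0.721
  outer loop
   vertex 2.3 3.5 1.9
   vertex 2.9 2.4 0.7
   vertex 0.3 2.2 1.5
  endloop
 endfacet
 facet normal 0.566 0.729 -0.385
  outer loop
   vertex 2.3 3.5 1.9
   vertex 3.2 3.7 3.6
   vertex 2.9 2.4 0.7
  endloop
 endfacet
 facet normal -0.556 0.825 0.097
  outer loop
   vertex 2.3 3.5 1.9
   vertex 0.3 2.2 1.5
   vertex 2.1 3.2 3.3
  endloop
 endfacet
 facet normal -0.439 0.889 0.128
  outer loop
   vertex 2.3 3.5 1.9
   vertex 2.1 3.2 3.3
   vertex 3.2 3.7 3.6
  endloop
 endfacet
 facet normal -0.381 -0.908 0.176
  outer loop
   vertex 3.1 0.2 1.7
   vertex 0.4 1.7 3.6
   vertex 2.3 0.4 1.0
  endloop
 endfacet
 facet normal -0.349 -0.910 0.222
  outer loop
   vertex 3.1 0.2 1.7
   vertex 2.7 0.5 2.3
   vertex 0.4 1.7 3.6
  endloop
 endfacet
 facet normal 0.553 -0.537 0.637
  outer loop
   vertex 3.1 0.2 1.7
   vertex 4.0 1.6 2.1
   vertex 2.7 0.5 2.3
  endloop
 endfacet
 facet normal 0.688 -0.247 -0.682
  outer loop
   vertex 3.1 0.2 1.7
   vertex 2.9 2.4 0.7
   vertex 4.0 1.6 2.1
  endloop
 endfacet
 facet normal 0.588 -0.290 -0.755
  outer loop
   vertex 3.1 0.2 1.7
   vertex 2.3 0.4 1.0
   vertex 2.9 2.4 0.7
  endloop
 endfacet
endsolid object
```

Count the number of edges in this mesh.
24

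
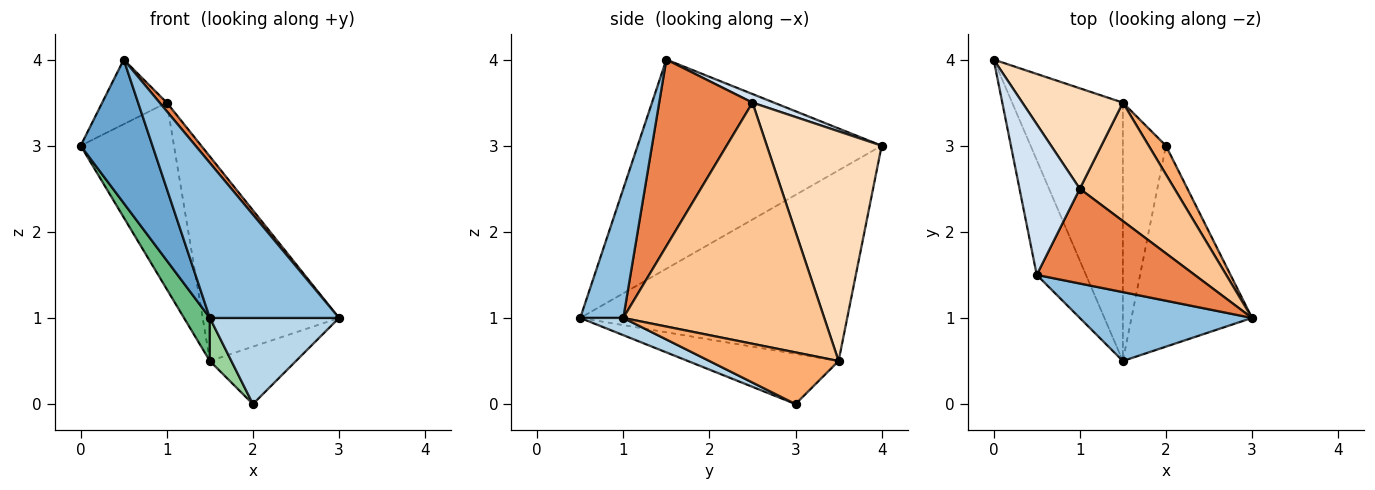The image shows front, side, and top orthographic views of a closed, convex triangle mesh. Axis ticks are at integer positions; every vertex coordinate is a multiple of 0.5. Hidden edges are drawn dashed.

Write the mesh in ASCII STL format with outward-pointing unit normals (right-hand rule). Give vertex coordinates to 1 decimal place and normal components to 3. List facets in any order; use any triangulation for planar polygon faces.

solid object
 facet normal -0.936 -0.275 -0.220
  outer loop
   vertex 0.5 1.5 4.0
   vertex 0.0 4.0 3.0
   vertex 1.5 0.5 1.0
  endloop
 endfacet
 facet normal 0.291 -0.874 0.389
  outer loop
   vertex 0.5 1.5 4.0
   vertex 1.5 0.5 1.0
   vertex 3.0 1.0 1.0
  endloop
 endfacet
 facet normal 0.130 -0.391 -0.911
  outer loop
   vertex 2.0 3.0 0.0
   vertex 3.0 1.0 1.0
   vertex 1.5 0.5 1.0
  endloop
 endfacet
 facet normal 0.130 0.391 0.911
  outer loop
   vertex 1.0 2.5 3.5
   vertex 0.0 4.0 3.0
   vertex 0.5 1.5 4.0
  endloop
 endfacet
 facet normal 0.762 -0.059 0.645
  outer loop
   vertex 1.0 2.5 3.5
   vertex 0.5 1.5 4.0
   vertex 3.0 1.0 1.0
  endloop
 endfacet
 facet normal 0.802 0.535 0.267
  outer loop
   vertex 1.5 3.5 0.5
   vertex 3.0 1.0 1.0
   vertex 2.0 3.0 0.0
  endloop
 endfacet
 facet normal 0.787 0.534 0.309
  outer loop
   vertex 1.5 3.5 0.5
   vertex 1.0 2.5 3.5
   vertex 3.0 1.0 1.0
  endloop
 endfacet
 facet normal 0.735 0.597 0.322
  outer loop
   vertex 1.5 3.5 0.5
   vertex 0.0 4.0 3.0
   vertex 1.0 2.5 3.5
  endloop
 endfacet
 facet normal -0.862 -0.083 -0.500
  outer loop
   vertex 1.5 3.5 0.5
   vertex 1.5 0.5 1.0
   vertex 0.0 4.0 3.0
  endloop
 endfacet
 facet normal -0.755 -0.108 -0.647
  outer loop
   vertex 1.5 3.5 0.5
   vertex 2.0 3.0 0.0
   vertex 1.5 0.5 1.0
  endloop
 endfacet
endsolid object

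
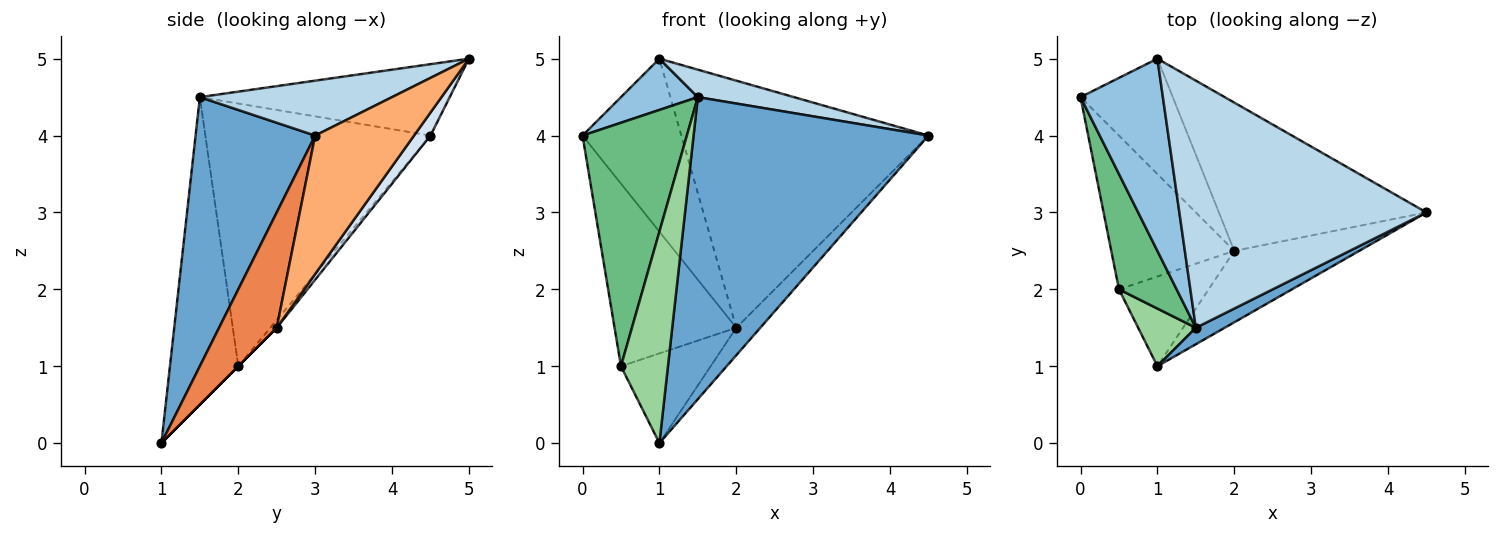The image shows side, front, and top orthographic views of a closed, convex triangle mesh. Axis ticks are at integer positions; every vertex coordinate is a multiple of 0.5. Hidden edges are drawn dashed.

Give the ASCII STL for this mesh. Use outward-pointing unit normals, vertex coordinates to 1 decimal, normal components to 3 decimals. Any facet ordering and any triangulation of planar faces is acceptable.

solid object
 facet normal 0.453 -0.890 0.049
  outer loop
   vertex 1.5 1.5 4.5
   vertex 1.0 1.0 0.0
   vertex 4.5 3.0 4.0
  endloop
 endfacet
 facet normal -0.642 -0.198 0.741
  outer loop
   vertex 1.5 1.5 4.5
   vertex 1.0 5.0 5.0
   vertex 0.0 4.5 4.0
  endloop
 endfacet
 facet normal 0.216 -0.108 0.970
  outer loop
   vertex 1.5 1.5 4.5
   vertex 4.5 3.0 4.0
   vertex 1.0 5.0 5.0
  endloop
 endfacet
 facet normal 0.137 0.824 -0.549
  outer loop
   vertex 2.0 2.5 1.5
   vertex 0.0 4.5 4.0
   vertex 1.0 5.0 5.0
  endloop
 endfacet
 facet normal 0.653 0.272 -0.707
  outer loop
   vertex 2.0 2.5 1.5
   vertex 4.5 3.0 4.0
   vertex 1.0 1.0 0.0
  endloop
 endfacet
 facet normal 0.324 0.811 -0.487
  outer loop
   vertex 2.0 2.5 1.5
   vertex 1.0 5.0 5.0
   vertex 4.5 3.0 4.0
  endloop
 endfacet
 facet normal -0.040 0.764 -0.644
  outer loop
   vertex 0.5 2.0 1.0
   vertex 0.0 4.5 4.0
   vertex 2.0 2.5 1.5
  endloop
 endfacet
 facet normal 0.000 0.707 -0.707
  outer loop
   vertex 0.5 2.0 1.0
   vertex 2.0 2.5 1.5
   vertex 1.0 1.0 0.0
  endloop
 endfacet
 facet normal -0.890 -0.412 0.195
  outer loop
   vertex 0.5 2.0 1.0
   vertex 1.5 1.5 4.5
   vertex 0.0 4.5 4.0
  endloop
 endfacet
 facet normal -0.814 -0.560 0.153
  outer loop
   vertex 0.5 2.0 1.0
   vertex 1.0 1.0 0.0
   vertex 1.5 1.5 4.5
  endloop
 endfacet
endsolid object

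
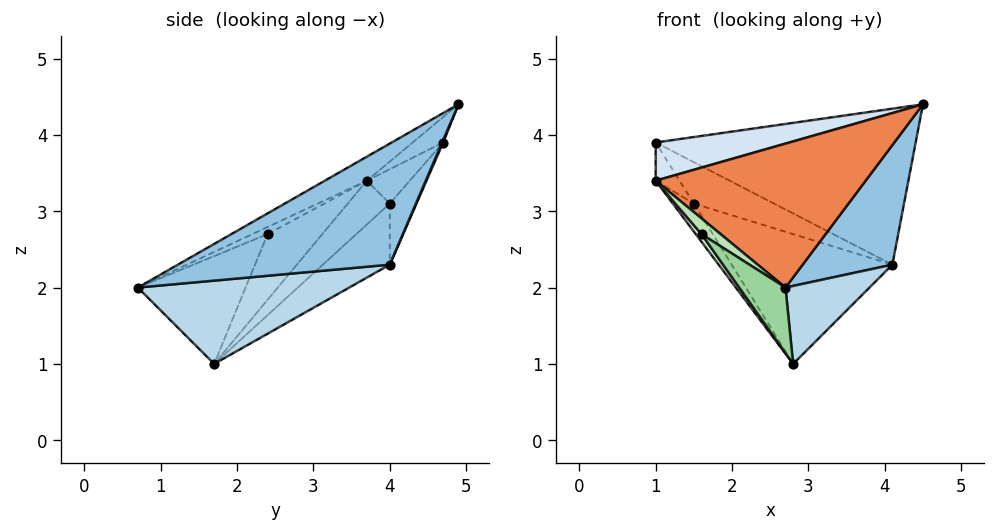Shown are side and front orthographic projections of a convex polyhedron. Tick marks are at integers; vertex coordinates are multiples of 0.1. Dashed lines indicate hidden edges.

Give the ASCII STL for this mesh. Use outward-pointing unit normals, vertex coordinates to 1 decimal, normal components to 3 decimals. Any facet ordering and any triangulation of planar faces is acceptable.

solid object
 facet normal 0.004 0.919 -0.395
  outer loop
   vertex 4.1 4.0 2.3
   vertex 1.0 4.7 3.9
   vertex 4.5 4.9 4.4
  endloop
 endfacet
 facet normal 0.921 -0.390 -0.008
  outer loop
   vertex 4.1 4.0 2.3
   vertex 4.5 4.9 4.4
   vertex 2.7 0.7 2.0
  endloop
 endfacet
 facet normal 0.896 -0.356 -0.266
  outer loop
   vertex 4.1 4.0 2.3
   vertex 2.7 0.7 2.0
   vertex 2.8 1.7 1.0
  endloop
 endfacet
 facet normal -0.102 -0.445 0.890
  outer loop
   vertex 1.0 3.7 3.4
   vertex 4.5 4.9 4.4
   vertex 1.0 4.7 3.9
  endloop
 endfacet
 facet normal -0.093 -0.464 0.881
  outer loop
   vertex 1.0 3.7 3.4
   vertex 2.7 0.7 2.0
   vertex 4.5 4.9 4.4
  endloop
 endfacet
 facet normal -0.221 0.662 -0.717
  outer loop
   vertex 1.5 4.0 3.1
   vertex 1.0 4.7 3.9
   vertex 4.1 4.0 2.3
  endloop
 endfacet
 facet normal -0.240 0.577 -0.781
  outer loop
   vertex 1.5 4.0 3.1
   vertex 4.1 4.0 2.3
   vertex 2.8 1.7 1.0
  endloop
 endfacet
 facet normal -0.627 0.348 -0.697
  outer loop
   vertex 1.5 4.0 3.1
   vertex 1.0 3.7 3.4
   vertex 1.0 4.7 3.9
  endloop
 endfacet
 facet normal -0.619 0.309 -0.722
  outer loop
   vertex 1.5 4.0 3.1
   vertex 2.8 1.7 1.0
   vertex 1.0 3.7 3.4
  endloop
 endfacet
 facet normal -0.826 -0.355 -0.437
  outer loop
   vertex 1.6 2.4 2.7
   vertex 2.8 1.7 1.0
   vertex 2.7 0.7 2.0
  endloop
 endfacet
 facet normal -0.461 -0.576 0.675
  outer loop
   vertex 1.6 2.4 2.7
   vertex 2.7 0.7 2.0
   vertex 1.0 3.7 3.4
  endloop
 endfacet
 facet normal -0.830 -0.087 -0.550
  outer loop
   vertex 1.6 2.4 2.7
   vertex 1.0 3.7 3.4
   vertex 2.8 1.7 1.0
  endloop
 endfacet
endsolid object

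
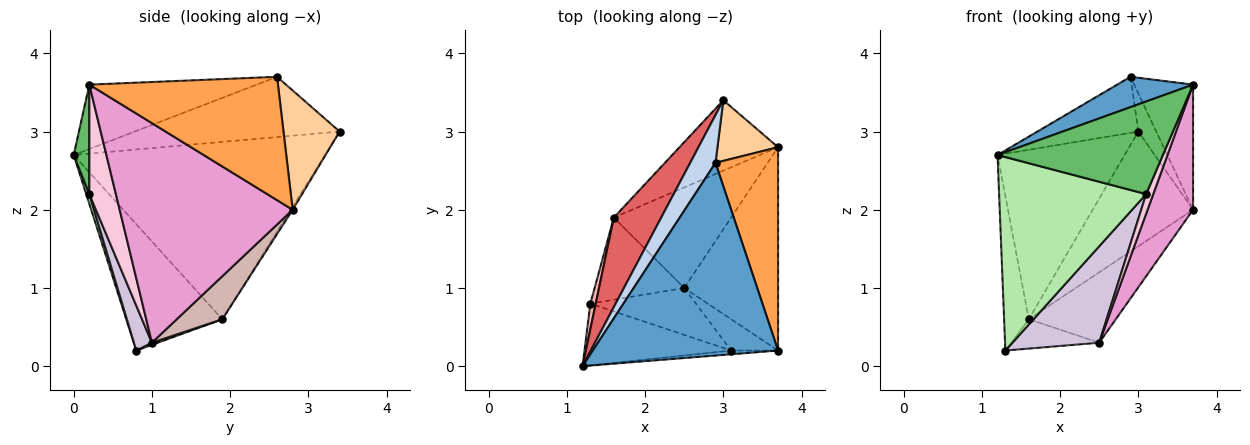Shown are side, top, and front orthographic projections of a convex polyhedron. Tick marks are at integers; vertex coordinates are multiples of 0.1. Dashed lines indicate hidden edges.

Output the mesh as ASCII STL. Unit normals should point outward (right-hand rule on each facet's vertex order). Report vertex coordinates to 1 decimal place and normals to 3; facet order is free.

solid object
 facet normal -0.325 -0.147 0.934
  outer loop
   vertex 2.9 2.6 3.7
   vertex 1.2 0.0 2.7
   vertex 3.7 0.2 3.6
  endloop
 endfacet
 facet normal -0.840 0.413 0.352
  outer loop
   vertex 2.9 2.6 3.7
   vertex 3.0 3.4 3.0
   vertex 1.2 0.0 2.7
  endloop
 endfacet
 facet normal 0.859 0.268 0.436
  outer loop
   vertex 2.9 2.6 3.7
   vertex 3.7 0.2 3.6
   vertex 3.7 2.8 2.0
  endloop
 endfacet
 facet normal 0.857 0.274 0.436
  outer loop
   vertex 2.9 2.6 3.7
   vertex 3.7 2.8 2.0
   vertex 3.0 3.4 3.0
  endloop
 endfacet
 facet normal 0.094 -0.995 -0.040
  outer loop
   vertex 3.1 0.2 2.2
   vertex 3.7 0.2 3.6
   vertex 1.2 0.0 2.7
  endloop
 endfacet
 facet normal 0.020 -0.952 -0.304
  outer loop
   vertex 3.1 0.2 2.2
   vertex 1.2 0.0 2.7
   vertex 1.3 0.8 0.2
  endloop
 endfacet
 facet normal -0.868 0.439 0.232
  outer loop
   vertex 1.6 1.9 0.6
   vertex 1.2 0.0 2.7
   vertex 3.0 3.4 3.0
  endloop
 endfacet
 facet normal -0.968 0.249 0.041
  outer loop
   vertex 1.6 1.9 0.6
   vertex 1.3 0.8 0.2
   vertex 1.2 0.0 2.7
  endloop
 endfacet
 facet normal -0.017 0.852 -0.523
  outer loop
   vertex 1.6 1.9 0.6
   vertex 3.0 3.4 3.0
   vertex 3.7 2.8 2.0
  endloop
 endfacet
 facet normal 0.183 -0.884 -0.430
  outer loop
   vertex 2.5 1.0 0.3
   vertex 3.1 0.2 2.2
   vertex 1.3 0.8 0.2
  endloop
 endfacet
 facet normal 0.022 0.336 -0.942
  outer loop
   vertex 2.5 1.0 0.3
   vertex 1.3 0.8 0.2
   vertex 1.6 1.9 0.6
  endloop
 endfacet
 facet normal 0.288 0.549 -0.785
  outer loop
   vertex 2.5 1.0 0.3
   vertex 1.6 1.9 0.6
   vertex 3.7 2.8 2.0
  endloop
 endfacet
 facet normal 0.894 -0.235 -0.382
  outer loop
   vertex 2.5 1.0 0.3
   vertex 3.7 2.8 2.0
   vertex 3.7 0.2 3.6
  endloop
 endfacet
 facet normal 0.892 -0.239 -0.382
  outer loop
   vertex 2.5 1.0 0.3
   vertex 3.7 0.2 3.6
   vertex 3.1 0.2 2.2
  endloop
 endfacet
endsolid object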